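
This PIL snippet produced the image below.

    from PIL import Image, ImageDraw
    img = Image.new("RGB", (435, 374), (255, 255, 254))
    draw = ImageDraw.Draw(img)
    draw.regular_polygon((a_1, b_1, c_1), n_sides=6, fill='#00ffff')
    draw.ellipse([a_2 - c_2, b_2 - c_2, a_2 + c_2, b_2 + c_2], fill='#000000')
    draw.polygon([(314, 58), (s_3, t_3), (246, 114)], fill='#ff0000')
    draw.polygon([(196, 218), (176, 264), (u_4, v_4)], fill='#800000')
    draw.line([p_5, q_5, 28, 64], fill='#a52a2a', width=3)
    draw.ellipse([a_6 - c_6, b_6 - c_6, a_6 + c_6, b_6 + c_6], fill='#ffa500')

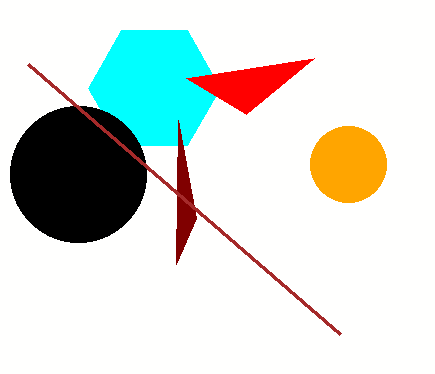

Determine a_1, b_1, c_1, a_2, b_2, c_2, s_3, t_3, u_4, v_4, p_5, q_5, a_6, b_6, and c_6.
a_1 = 154
b_1 = 88
c_1 = 66
a_2 = 78
b_2 = 174
c_2 = 68
s_3 = 186
t_3 = 78
u_4 = 178
v_4 = 120
p_5 = 340
q_5 = 334
a_6 = 348
b_6 = 164
c_6 = 38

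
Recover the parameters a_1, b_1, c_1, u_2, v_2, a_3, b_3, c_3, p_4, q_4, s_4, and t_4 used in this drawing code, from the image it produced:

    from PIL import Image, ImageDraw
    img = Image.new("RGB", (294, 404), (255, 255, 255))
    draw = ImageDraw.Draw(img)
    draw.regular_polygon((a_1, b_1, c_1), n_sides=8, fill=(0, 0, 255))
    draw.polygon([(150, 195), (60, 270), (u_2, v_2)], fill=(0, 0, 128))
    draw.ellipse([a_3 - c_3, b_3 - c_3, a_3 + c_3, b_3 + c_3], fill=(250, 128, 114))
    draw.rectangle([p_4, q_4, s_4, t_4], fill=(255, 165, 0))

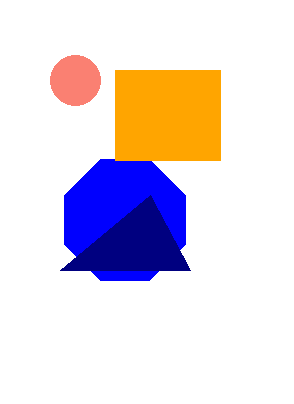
a_1 = 125, b_1 = 220, c_1 = 65, u_2 = 190, v_2 = 270, a_3 = 75, b_3 = 80, c_3 = 25, p_4 = 115, q_4 = 70, s_4 = 220, t_4 = 160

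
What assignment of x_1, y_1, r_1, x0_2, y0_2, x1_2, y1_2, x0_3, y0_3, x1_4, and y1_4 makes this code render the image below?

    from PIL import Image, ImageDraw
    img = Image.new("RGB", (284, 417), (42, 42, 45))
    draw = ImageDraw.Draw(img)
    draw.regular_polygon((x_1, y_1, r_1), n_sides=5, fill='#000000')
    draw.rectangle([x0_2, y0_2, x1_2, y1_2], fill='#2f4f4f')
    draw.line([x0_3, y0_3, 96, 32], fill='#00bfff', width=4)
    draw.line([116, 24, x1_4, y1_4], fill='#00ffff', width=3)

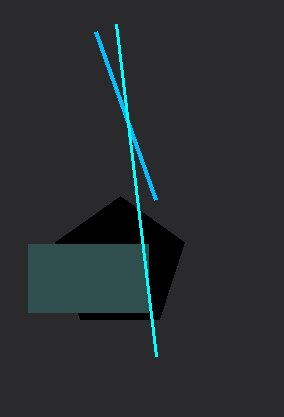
x_1 = 120; y_1 = 264; r_1 = 68; x0_2 = 28; y0_2 = 244; x1_2 = 148; y1_2 = 312; x0_3 = 156; y0_3 = 200; x1_4 = 156; y1_4 = 356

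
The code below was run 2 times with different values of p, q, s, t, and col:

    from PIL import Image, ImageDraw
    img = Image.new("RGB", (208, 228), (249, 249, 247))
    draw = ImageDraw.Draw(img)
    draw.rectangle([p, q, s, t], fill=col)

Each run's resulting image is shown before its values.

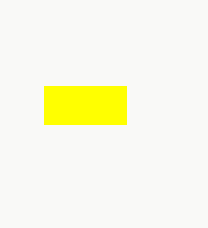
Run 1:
p = 44, q = 86, s = 126, t = 124, col = 'yellow'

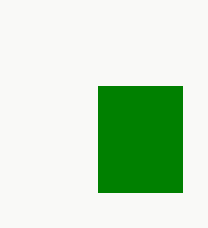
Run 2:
p = 98; q = 86; s = 182; t = 192; col = 'green'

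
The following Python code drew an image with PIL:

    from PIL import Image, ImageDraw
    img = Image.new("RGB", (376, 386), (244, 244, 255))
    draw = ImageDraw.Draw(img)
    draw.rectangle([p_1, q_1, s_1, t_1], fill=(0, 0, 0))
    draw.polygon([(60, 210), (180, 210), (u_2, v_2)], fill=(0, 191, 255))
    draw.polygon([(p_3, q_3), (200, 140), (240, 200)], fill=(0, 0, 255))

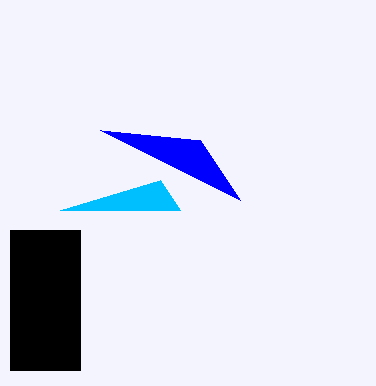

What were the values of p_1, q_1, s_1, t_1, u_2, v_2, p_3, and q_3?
p_1 = 10
q_1 = 230
s_1 = 80
t_1 = 370
u_2 = 160
v_2 = 180
p_3 = 100
q_3 = 130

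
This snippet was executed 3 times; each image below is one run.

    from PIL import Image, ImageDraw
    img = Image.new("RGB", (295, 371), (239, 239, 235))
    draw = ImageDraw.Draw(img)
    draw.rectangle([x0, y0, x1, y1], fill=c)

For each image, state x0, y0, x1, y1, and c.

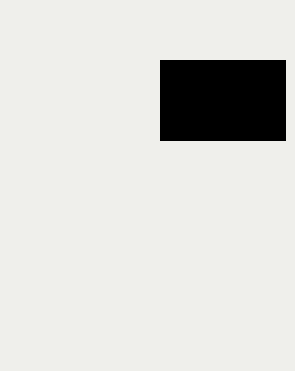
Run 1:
x0 = 160
y0 = 60
x1 = 285
y1 = 140
c = 'black'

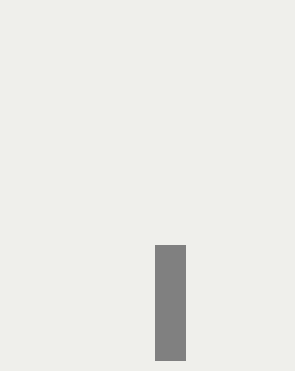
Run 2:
x0 = 155
y0 = 245
x1 = 185
y1 = 360
c = 'gray'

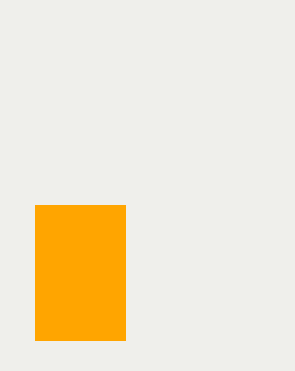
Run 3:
x0 = 35
y0 = 205
x1 = 125
y1 = 340
c = 'orange'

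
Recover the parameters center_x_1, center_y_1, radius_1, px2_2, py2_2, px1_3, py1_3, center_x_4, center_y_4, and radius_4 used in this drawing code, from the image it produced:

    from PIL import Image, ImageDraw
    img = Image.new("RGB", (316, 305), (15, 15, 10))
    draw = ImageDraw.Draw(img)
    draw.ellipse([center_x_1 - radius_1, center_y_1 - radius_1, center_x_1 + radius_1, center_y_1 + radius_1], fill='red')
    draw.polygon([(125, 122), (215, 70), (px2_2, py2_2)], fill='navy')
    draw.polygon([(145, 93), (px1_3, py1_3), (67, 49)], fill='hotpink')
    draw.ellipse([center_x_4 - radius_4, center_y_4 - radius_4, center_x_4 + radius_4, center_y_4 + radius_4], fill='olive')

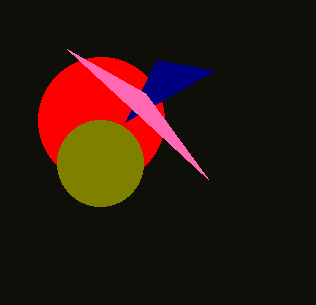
center_x_1 = 101, center_y_1 = 120, radius_1 = 63, px2_2 = 157, py2_2 = 60, px1_3 = 208, py1_3 = 179, center_x_4 = 100, center_y_4 = 163, radius_4 = 43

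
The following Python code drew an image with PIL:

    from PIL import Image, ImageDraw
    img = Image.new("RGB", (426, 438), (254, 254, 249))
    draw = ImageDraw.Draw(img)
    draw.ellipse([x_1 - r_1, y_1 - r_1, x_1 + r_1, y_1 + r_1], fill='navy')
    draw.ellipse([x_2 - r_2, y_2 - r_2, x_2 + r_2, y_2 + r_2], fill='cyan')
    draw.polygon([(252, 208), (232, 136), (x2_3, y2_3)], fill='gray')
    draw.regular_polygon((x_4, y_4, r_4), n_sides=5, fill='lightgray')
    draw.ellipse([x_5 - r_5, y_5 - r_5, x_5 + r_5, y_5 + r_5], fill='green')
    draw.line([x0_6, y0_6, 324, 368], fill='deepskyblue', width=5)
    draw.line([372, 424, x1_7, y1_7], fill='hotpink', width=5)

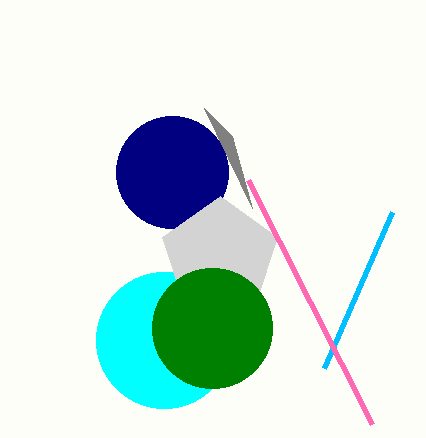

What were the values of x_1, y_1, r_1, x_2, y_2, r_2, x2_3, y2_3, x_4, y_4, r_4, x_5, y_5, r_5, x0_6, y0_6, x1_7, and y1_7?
x_1 = 172, y_1 = 172, r_1 = 56, x_2 = 164, y_2 = 340, r_2 = 68, x2_3 = 204, y2_3 = 108, x_4 = 220, y_4 = 256, r_4 = 60, x_5 = 212, y_5 = 328, r_5 = 60, x0_6 = 392, y0_6 = 212, x1_7 = 248, y1_7 = 180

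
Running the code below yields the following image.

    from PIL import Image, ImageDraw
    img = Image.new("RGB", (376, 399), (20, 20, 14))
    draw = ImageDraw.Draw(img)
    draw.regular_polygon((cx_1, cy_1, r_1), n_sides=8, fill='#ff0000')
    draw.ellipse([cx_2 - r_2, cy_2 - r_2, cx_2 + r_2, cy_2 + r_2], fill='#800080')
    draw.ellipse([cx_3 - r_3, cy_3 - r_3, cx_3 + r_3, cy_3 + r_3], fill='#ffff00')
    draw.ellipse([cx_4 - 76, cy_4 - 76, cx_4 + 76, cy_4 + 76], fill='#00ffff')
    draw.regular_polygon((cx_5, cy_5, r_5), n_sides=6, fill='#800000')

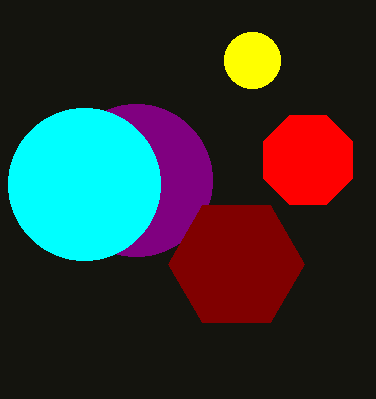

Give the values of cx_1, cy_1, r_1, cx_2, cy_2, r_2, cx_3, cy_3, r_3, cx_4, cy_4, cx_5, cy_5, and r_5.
cx_1 = 308
cy_1 = 160
r_1 = 48
cx_2 = 136
cy_2 = 180
r_2 = 76
cx_3 = 252
cy_3 = 60
r_3 = 28
cx_4 = 84
cy_4 = 184
cx_5 = 236
cy_5 = 264
r_5 = 68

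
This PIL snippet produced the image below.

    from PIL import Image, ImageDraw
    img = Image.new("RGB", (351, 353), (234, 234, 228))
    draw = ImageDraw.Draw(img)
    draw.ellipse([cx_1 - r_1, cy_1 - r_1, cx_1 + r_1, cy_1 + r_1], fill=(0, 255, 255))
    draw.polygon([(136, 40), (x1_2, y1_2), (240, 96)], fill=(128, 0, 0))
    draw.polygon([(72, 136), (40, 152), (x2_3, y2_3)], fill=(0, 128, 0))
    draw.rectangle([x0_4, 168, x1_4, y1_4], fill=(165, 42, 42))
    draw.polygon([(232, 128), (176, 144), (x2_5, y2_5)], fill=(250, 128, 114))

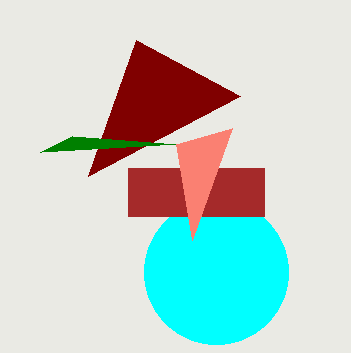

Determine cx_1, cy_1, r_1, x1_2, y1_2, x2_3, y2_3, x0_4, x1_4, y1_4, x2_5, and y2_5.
cx_1 = 216
cy_1 = 272
r_1 = 72
x1_2 = 88
y1_2 = 176
x2_3 = 176
y2_3 = 144
x0_4 = 128
x1_4 = 264
y1_4 = 216
x2_5 = 192
y2_5 = 240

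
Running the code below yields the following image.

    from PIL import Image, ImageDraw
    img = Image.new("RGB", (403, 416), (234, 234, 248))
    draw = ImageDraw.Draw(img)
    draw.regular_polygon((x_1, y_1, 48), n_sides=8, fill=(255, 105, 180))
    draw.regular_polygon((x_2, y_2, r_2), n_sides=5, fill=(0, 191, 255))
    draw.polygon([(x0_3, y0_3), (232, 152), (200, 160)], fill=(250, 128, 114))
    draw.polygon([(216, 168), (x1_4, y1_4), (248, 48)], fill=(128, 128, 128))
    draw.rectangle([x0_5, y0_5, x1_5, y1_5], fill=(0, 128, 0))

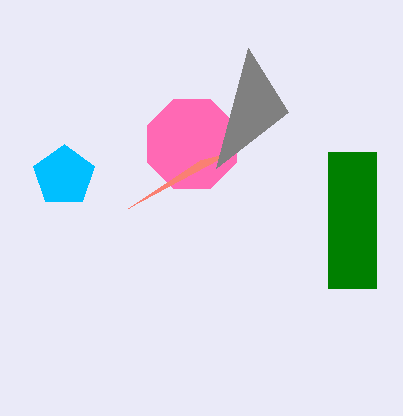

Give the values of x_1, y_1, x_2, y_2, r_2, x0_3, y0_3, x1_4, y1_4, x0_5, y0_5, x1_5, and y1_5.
x_1 = 192, y_1 = 144, x_2 = 64, y_2 = 176, r_2 = 32, x0_3 = 128, y0_3 = 208, x1_4 = 288, y1_4 = 112, x0_5 = 328, y0_5 = 152, x1_5 = 376, y1_5 = 288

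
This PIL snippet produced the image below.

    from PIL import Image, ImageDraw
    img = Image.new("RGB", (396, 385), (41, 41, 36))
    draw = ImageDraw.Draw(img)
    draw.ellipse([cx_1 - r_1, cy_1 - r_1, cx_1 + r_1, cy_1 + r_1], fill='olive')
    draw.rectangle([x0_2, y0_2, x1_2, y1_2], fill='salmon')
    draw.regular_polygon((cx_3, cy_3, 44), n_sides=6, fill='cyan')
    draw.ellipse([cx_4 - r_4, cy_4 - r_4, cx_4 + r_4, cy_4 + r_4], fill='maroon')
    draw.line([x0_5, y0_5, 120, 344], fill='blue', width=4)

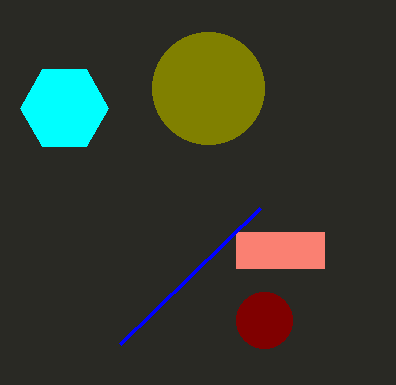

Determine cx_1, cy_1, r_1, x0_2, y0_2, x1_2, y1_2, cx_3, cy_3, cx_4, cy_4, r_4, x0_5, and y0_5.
cx_1 = 208
cy_1 = 88
r_1 = 56
x0_2 = 236
y0_2 = 232
x1_2 = 324
y1_2 = 268
cx_3 = 64
cy_3 = 108
cx_4 = 264
cy_4 = 320
r_4 = 28
x0_5 = 260
y0_5 = 208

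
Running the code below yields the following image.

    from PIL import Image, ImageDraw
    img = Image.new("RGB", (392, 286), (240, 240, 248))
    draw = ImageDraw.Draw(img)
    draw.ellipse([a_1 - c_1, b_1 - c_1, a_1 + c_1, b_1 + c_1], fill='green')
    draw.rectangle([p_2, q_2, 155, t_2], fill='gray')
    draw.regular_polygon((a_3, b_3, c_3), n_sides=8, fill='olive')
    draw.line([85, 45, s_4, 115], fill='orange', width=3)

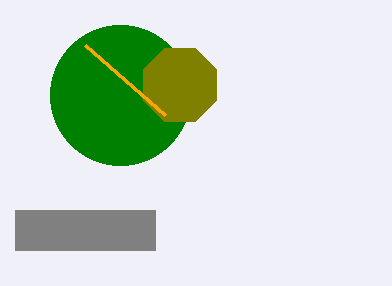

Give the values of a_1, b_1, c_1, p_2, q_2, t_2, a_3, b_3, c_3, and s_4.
a_1 = 120; b_1 = 95; c_1 = 70; p_2 = 15; q_2 = 210; t_2 = 250; a_3 = 180; b_3 = 85; c_3 = 40; s_4 = 165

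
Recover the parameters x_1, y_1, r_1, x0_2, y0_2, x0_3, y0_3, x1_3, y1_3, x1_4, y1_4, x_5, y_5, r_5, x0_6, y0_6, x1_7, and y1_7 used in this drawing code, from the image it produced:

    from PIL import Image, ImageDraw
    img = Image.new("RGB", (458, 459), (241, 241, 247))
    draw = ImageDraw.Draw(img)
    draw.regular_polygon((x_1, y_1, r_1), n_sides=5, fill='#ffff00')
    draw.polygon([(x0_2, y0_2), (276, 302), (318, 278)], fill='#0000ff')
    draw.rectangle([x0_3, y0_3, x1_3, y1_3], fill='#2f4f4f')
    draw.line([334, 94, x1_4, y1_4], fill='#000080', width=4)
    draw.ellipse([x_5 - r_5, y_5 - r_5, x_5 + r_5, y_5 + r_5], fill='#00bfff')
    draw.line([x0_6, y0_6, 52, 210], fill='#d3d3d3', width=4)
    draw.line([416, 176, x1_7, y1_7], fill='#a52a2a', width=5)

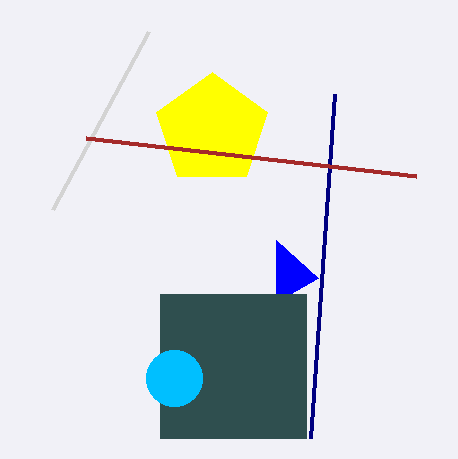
x_1 = 212
y_1 = 130
r_1 = 58
x0_2 = 276
y0_2 = 240
x0_3 = 160
y0_3 = 294
x1_3 = 306
y1_3 = 438
x1_4 = 310
y1_4 = 438
x_5 = 174
y_5 = 378
r_5 = 28
x0_6 = 148
y0_6 = 32
x1_7 = 86
y1_7 = 138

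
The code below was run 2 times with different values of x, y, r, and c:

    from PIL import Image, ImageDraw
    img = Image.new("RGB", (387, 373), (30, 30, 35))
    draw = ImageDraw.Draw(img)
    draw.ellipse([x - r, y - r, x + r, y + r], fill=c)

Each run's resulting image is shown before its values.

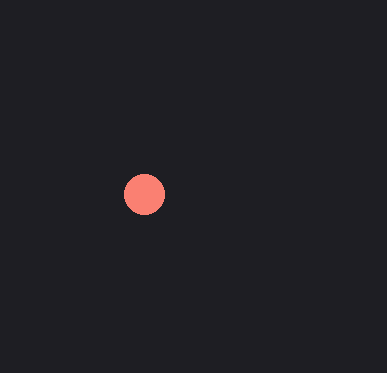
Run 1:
x = 144; y = 194; r = 20; c = 'salmon'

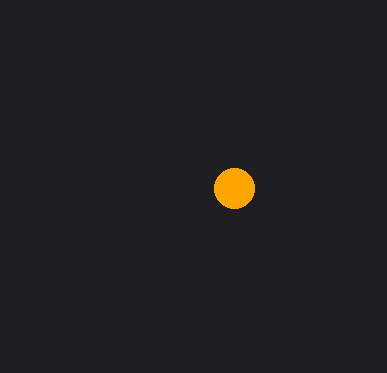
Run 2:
x = 234, y = 188, r = 20, c = 'orange'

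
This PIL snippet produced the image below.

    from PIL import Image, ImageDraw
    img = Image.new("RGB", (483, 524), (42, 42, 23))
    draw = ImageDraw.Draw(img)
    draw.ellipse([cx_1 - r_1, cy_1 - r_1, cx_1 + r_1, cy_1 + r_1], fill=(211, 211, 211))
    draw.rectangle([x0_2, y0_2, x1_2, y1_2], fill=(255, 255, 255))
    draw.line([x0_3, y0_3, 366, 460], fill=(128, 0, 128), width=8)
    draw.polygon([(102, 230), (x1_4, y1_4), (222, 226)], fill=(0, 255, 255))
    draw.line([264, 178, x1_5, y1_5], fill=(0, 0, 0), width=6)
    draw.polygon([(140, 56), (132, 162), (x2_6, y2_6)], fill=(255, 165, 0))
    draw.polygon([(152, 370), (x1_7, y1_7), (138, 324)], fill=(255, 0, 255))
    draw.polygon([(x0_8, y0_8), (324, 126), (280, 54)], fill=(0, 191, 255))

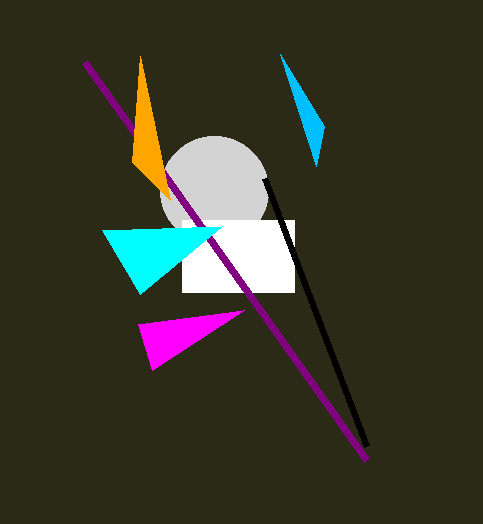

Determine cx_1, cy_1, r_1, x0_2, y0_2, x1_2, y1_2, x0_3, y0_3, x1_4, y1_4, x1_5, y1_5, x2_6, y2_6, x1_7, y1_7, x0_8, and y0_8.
cx_1 = 214; cy_1 = 190; r_1 = 54; x0_2 = 182; y0_2 = 220; x1_2 = 294; y1_2 = 292; x0_3 = 84; y0_3 = 62; x1_4 = 140; y1_4 = 294; x1_5 = 366; y1_5 = 446; x2_6 = 170; y2_6 = 200; x1_7 = 244; y1_7 = 310; x0_8 = 316; y0_8 = 166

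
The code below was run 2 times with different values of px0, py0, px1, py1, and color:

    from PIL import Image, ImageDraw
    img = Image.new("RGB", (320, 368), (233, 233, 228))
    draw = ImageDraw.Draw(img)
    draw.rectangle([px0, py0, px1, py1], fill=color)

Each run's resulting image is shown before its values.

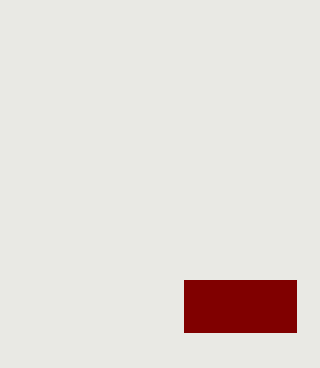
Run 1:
px0 = 184, py0 = 280, px1 = 296, py1 = 332, color = 'maroon'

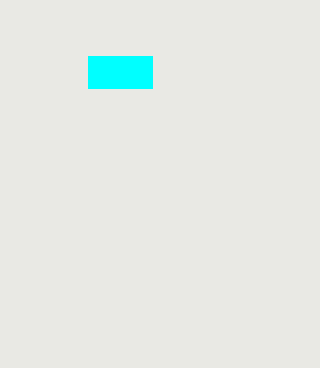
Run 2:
px0 = 88; py0 = 56; px1 = 152; py1 = 88; color = 'cyan'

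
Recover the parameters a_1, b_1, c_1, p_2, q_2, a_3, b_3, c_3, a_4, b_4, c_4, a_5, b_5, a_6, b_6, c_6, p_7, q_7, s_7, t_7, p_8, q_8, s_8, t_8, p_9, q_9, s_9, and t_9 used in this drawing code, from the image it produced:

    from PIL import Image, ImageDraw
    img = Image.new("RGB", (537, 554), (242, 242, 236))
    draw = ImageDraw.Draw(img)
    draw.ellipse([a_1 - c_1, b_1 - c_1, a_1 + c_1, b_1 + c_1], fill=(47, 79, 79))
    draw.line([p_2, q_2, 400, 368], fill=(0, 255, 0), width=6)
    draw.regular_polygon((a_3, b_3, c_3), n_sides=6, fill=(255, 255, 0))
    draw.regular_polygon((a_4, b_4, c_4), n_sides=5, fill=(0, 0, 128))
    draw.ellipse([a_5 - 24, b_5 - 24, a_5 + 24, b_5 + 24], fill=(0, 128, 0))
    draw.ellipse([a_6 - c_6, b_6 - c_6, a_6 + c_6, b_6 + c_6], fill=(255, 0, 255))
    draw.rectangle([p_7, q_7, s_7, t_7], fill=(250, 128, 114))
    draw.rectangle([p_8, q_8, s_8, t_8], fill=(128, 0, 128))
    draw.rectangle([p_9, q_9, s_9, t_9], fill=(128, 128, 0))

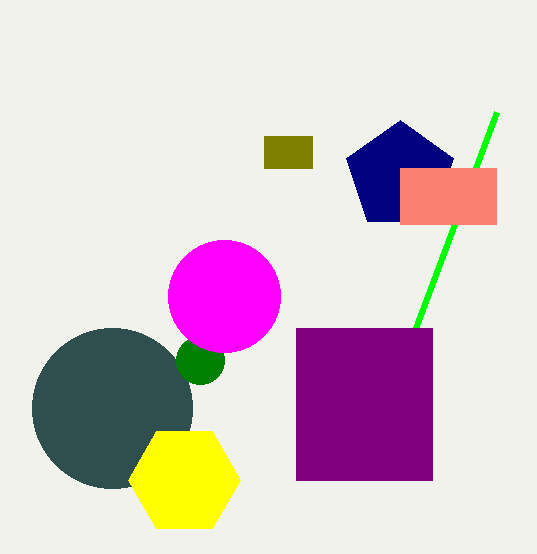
a_1 = 112
b_1 = 408
c_1 = 80
p_2 = 496
q_2 = 112
a_3 = 184
b_3 = 480
c_3 = 56
a_4 = 400
b_4 = 176
c_4 = 56
a_5 = 200
b_5 = 360
a_6 = 224
b_6 = 296
c_6 = 56
p_7 = 400
q_7 = 168
s_7 = 496
t_7 = 224
p_8 = 296
q_8 = 328
s_8 = 432
t_8 = 480
p_9 = 264
q_9 = 136
s_9 = 312
t_9 = 168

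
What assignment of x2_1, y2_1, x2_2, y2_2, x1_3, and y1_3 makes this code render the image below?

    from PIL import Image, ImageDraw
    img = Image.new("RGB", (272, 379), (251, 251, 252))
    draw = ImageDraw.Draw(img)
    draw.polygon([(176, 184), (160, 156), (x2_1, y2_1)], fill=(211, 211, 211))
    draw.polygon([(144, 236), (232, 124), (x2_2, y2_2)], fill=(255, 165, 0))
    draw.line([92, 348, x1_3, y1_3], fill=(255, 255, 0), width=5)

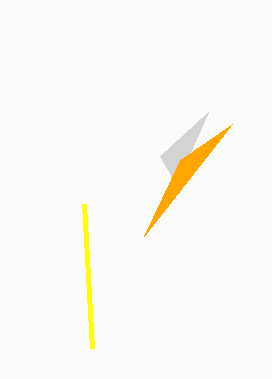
x2_1 = 208, y2_1 = 112, x2_2 = 180, y2_2 = 160, x1_3 = 84, y1_3 = 204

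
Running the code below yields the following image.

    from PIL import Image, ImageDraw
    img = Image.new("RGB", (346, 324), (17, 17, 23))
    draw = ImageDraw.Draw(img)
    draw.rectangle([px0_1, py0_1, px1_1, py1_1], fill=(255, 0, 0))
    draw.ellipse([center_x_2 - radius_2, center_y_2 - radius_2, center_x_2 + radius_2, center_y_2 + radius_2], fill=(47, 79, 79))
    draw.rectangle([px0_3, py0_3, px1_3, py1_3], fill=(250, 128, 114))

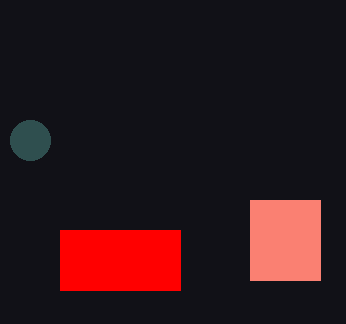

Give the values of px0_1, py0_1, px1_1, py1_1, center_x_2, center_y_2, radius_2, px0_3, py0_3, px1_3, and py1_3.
px0_1 = 60, py0_1 = 230, px1_1 = 180, py1_1 = 290, center_x_2 = 30, center_y_2 = 140, radius_2 = 20, px0_3 = 250, py0_3 = 200, px1_3 = 320, py1_3 = 280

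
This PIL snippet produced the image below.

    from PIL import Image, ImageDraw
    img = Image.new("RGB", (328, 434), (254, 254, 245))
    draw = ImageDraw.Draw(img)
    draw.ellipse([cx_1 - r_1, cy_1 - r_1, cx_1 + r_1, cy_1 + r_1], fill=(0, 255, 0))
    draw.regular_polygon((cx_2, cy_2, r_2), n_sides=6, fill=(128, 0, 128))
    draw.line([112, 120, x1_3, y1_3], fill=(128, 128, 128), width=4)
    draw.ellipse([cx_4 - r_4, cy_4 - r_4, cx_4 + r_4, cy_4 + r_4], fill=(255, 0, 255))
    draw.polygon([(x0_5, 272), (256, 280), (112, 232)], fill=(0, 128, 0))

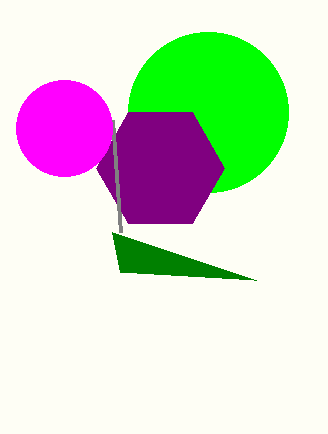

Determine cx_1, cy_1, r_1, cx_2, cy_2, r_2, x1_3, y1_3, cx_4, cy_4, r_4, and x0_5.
cx_1 = 208; cy_1 = 112; r_1 = 80; cx_2 = 160; cy_2 = 168; r_2 = 64; x1_3 = 120; y1_3 = 232; cx_4 = 64; cy_4 = 128; r_4 = 48; x0_5 = 120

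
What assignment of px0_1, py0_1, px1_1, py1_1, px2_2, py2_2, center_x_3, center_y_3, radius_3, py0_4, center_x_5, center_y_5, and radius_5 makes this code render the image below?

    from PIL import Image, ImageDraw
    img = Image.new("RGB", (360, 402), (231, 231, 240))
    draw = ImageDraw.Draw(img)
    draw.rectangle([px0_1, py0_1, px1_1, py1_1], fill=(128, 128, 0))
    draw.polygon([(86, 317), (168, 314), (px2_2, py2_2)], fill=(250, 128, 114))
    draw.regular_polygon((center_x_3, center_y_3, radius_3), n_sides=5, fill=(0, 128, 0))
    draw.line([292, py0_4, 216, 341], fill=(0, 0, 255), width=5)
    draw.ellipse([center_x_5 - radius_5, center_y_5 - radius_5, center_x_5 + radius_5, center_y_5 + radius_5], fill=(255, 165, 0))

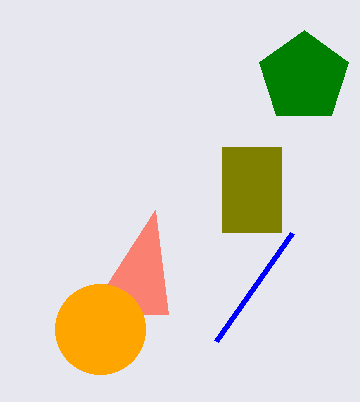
px0_1 = 222
py0_1 = 147
px1_1 = 281
py1_1 = 232
px2_2 = 155
py2_2 = 210
center_x_3 = 304
center_y_3 = 77
radius_3 = 47
py0_4 = 233
center_x_5 = 100
center_y_5 = 329
radius_5 = 45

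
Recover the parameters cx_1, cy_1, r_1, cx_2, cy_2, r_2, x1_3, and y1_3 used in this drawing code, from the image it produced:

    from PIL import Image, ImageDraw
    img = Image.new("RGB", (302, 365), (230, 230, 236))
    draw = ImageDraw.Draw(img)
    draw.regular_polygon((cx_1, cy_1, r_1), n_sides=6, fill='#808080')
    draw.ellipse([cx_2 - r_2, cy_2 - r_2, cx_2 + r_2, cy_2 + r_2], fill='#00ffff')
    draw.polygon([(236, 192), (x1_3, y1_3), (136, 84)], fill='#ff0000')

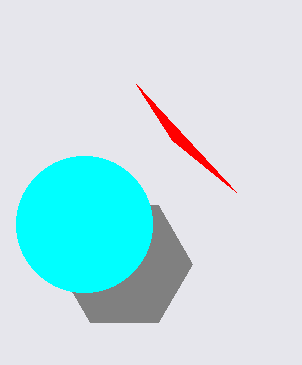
cx_1 = 124
cy_1 = 264
r_1 = 68
cx_2 = 84
cy_2 = 224
r_2 = 68
x1_3 = 172
y1_3 = 140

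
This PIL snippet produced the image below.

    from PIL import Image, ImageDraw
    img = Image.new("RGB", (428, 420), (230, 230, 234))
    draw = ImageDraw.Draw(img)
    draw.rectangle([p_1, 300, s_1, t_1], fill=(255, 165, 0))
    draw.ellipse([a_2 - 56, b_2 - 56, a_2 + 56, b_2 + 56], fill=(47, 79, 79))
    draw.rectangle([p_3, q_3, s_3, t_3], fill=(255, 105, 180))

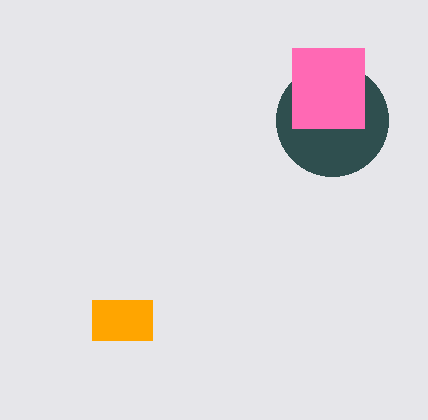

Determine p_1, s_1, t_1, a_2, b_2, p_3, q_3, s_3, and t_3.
p_1 = 92; s_1 = 152; t_1 = 340; a_2 = 332; b_2 = 120; p_3 = 292; q_3 = 48; s_3 = 364; t_3 = 128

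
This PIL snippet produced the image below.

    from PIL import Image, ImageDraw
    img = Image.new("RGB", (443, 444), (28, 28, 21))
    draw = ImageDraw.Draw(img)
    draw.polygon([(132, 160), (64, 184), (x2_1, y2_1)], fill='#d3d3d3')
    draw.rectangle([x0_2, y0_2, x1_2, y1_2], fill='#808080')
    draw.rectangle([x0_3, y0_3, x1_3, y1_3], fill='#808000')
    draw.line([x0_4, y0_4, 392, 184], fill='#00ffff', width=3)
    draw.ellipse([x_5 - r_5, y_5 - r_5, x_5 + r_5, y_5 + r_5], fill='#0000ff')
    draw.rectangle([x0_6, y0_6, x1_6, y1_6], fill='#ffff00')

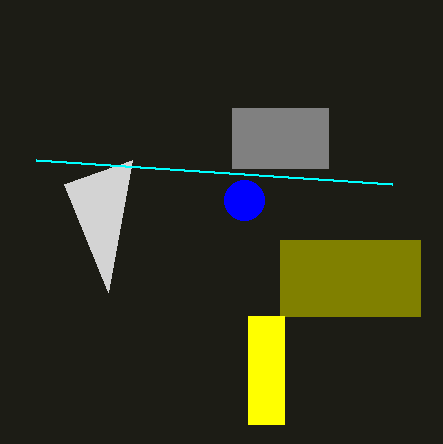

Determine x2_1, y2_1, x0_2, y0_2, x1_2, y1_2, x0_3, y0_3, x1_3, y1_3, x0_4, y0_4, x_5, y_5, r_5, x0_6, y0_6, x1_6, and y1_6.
x2_1 = 108
y2_1 = 292
x0_2 = 232
y0_2 = 108
x1_2 = 328
y1_2 = 168
x0_3 = 280
y0_3 = 240
x1_3 = 420
y1_3 = 316
x0_4 = 36
y0_4 = 160
x_5 = 244
y_5 = 200
r_5 = 20
x0_6 = 248
y0_6 = 316
x1_6 = 284
y1_6 = 424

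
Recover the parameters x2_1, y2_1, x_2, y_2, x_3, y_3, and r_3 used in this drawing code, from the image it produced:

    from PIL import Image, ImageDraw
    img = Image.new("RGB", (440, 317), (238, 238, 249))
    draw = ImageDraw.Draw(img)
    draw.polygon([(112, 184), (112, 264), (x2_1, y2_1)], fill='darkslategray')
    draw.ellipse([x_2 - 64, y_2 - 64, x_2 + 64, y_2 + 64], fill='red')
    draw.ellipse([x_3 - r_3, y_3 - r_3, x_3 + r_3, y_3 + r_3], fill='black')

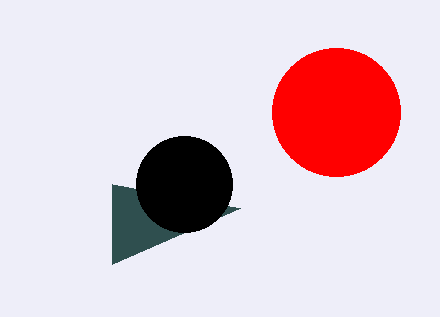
x2_1 = 240, y2_1 = 208, x_2 = 336, y_2 = 112, x_3 = 184, y_3 = 184, r_3 = 48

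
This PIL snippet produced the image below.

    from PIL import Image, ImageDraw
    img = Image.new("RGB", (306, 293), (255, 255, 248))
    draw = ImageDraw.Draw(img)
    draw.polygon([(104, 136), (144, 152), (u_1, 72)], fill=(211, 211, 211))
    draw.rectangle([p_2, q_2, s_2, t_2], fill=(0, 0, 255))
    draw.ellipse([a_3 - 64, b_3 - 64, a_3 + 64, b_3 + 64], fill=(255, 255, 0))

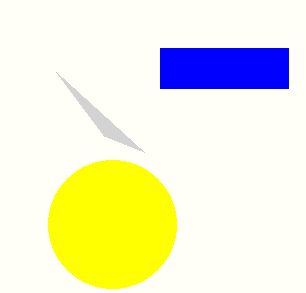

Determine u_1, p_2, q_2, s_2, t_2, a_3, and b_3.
u_1 = 56; p_2 = 160; q_2 = 48; s_2 = 288; t_2 = 88; a_3 = 112; b_3 = 224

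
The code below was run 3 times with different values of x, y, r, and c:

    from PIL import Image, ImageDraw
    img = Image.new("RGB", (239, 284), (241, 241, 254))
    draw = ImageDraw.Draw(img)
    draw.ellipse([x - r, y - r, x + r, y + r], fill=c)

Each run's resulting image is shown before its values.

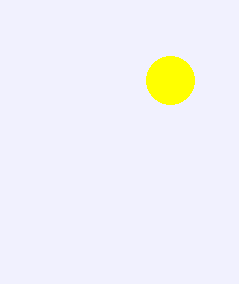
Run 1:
x = 170; y = 80; r = 24; c = 'yellow'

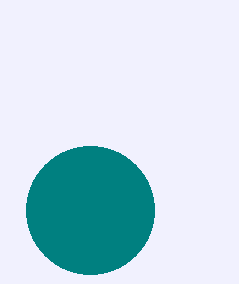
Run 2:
x = 90
y = 210
r = 64
c = 'teal'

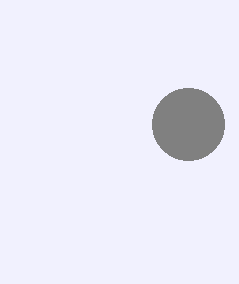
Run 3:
x = 188, y = 124, r = 36, c = 'gray'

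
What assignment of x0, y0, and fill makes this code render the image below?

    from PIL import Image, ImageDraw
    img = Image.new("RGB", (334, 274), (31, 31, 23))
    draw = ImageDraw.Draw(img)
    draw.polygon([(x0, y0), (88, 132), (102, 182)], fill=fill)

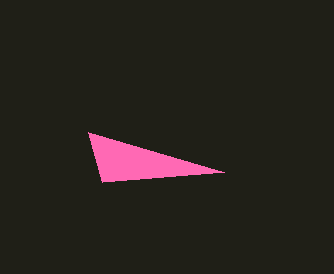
x0 = 224; y0 = 172; fill = 'hotpink'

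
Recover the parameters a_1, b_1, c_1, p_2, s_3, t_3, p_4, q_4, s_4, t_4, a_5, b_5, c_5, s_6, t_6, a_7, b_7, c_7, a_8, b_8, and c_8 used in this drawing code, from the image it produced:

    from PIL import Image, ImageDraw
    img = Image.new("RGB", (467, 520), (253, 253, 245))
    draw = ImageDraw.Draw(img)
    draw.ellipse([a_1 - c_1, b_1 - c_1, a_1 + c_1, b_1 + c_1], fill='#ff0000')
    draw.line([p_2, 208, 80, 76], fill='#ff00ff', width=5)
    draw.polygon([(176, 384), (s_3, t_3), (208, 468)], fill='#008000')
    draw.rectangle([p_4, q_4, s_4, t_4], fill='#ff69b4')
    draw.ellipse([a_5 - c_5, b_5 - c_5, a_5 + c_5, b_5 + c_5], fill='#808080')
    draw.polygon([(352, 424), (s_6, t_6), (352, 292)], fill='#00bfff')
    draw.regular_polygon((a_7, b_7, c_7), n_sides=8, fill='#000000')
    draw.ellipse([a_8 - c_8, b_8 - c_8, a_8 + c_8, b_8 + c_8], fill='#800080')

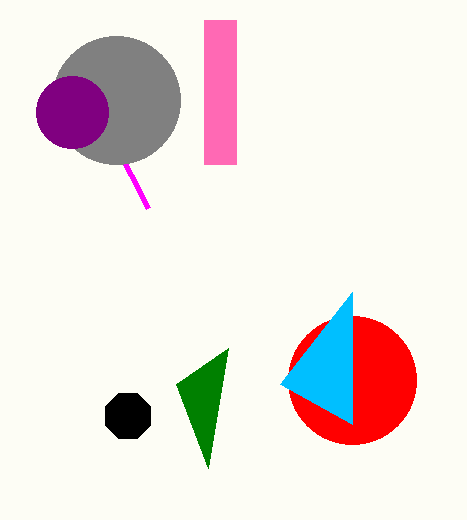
a_1 = 352
b_1 = 380
c_1 = 64
p_2 = 148
s_3 = 228
t_3 = 348
p_4 = 204
q_4 = 20
s_4 = 236
t_4 = 164
a_5 = 116
b_5 = 100
c_5 = 64
s_6 = 280
t_6 = 384
a_7 = 128
b_7 = 416
c_7 = 24
a_8 = 72
b_8 = 112
c_8 = 36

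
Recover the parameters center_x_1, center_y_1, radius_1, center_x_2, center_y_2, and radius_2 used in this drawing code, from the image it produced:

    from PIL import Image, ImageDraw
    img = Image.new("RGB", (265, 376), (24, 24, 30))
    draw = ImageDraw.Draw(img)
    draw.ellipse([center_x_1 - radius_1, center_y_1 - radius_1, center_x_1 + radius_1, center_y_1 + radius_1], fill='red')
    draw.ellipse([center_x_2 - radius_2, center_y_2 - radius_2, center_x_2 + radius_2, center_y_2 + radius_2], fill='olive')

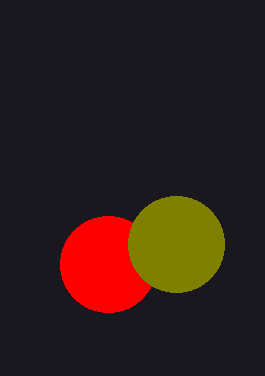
center_x_1 = 108
center_y_1 = 264
radius_1 = 48
center_x_2 = 176
center_y_2 = 244
radius_2 = 48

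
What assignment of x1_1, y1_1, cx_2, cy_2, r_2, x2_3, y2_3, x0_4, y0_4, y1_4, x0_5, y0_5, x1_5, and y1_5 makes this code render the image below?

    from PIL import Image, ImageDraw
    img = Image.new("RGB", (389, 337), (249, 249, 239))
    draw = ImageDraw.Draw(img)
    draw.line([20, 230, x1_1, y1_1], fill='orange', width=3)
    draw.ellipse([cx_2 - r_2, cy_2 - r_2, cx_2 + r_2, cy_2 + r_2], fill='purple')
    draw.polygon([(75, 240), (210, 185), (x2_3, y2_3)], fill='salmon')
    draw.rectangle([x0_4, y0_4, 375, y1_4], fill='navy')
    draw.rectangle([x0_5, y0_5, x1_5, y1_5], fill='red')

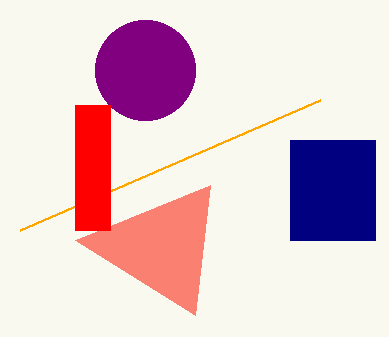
x1_1 = 320, y1_1 = 100, cx_2 = 145, cy_2 = 70, r_2 = 50, x2_3 = 195, y2_3 = 315, x0_4 = 290, y0_4 = 140, y1_4 = 240, x0_5 = 75, y0_5 = 105, x1_5 = 110, y1_5 = 230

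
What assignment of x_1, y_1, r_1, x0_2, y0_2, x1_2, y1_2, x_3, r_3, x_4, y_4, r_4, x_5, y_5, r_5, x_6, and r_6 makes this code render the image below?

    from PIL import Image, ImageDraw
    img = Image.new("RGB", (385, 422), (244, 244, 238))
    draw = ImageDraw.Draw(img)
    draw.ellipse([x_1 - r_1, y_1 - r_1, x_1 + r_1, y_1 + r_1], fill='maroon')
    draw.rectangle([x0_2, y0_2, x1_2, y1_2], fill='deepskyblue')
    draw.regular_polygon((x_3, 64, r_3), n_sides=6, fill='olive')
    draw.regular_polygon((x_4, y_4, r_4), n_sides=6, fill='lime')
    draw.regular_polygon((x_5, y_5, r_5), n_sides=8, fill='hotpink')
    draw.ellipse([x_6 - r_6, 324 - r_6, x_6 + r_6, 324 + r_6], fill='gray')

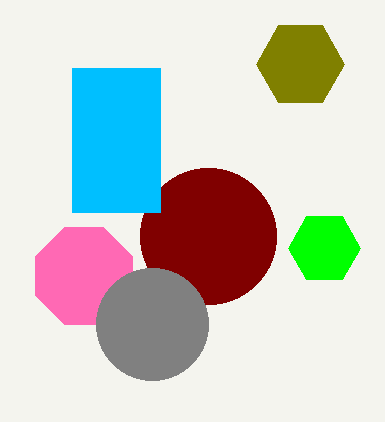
x_1 = 208, y_1 = 236, r_1 = 68, x0_2 = 72, y0_2 = 68, x1_2 = 160, y1_2 = 212, x_3 = 300, r_3 = 44, x_4 = 324, y_4 = 248, r_4 = 36, x_5 = 84, y_5 = 276, r_5 = 52, x_6 = 152, r_6 = 56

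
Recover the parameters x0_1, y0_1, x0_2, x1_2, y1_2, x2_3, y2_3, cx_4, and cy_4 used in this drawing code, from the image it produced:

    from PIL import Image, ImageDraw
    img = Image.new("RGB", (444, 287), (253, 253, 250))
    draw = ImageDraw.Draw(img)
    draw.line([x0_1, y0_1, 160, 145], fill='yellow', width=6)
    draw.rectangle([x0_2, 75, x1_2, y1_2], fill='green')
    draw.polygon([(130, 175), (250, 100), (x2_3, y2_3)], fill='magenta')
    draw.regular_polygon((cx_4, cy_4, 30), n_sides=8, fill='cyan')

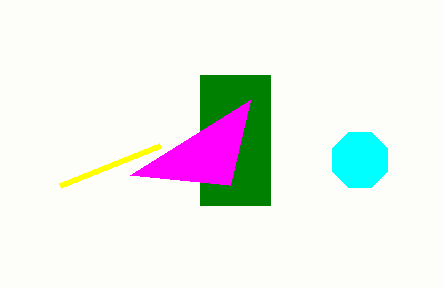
x0_1 = 60
y0_1 = 185
x0_2 = 200
x1_2 = 270
y1_2 = 205
x2_3 = 230
y2_3 = 185
cx_4 = 360
cy_4 = 160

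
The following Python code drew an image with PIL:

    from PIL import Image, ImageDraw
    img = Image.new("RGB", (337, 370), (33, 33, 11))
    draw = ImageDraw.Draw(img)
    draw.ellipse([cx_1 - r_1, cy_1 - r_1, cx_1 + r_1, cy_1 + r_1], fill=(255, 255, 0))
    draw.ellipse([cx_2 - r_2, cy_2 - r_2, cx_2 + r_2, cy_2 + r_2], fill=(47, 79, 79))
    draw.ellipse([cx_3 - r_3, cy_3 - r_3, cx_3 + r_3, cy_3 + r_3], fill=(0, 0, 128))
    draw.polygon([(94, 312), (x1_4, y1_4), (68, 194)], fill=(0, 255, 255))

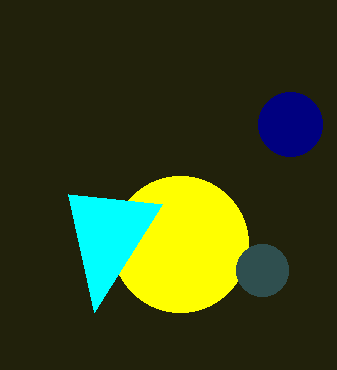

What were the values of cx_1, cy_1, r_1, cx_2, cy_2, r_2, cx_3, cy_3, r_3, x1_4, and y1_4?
cx_1 = 180
cy_1 = 244
r_1 = 68
cx_2 = 262
cy_2 = 270
r_2 = 26
cx_3 = 290
cy_3 = 124
r_3 = 32
x1_4 = 162
y1_4 = 204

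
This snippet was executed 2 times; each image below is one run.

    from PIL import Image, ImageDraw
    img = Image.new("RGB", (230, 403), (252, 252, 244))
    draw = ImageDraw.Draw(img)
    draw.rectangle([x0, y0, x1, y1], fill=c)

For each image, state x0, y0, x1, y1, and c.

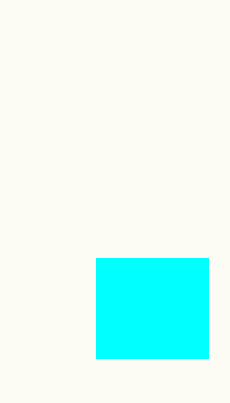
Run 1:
x0 = 96; y0 = 258; x1 = 208; y1 = 358; c = 'cyan'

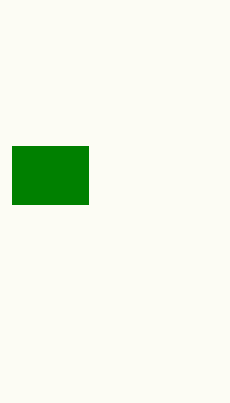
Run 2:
x0 = 12
y0 = 146
x1 = 88
y1 = 204
c = 'green'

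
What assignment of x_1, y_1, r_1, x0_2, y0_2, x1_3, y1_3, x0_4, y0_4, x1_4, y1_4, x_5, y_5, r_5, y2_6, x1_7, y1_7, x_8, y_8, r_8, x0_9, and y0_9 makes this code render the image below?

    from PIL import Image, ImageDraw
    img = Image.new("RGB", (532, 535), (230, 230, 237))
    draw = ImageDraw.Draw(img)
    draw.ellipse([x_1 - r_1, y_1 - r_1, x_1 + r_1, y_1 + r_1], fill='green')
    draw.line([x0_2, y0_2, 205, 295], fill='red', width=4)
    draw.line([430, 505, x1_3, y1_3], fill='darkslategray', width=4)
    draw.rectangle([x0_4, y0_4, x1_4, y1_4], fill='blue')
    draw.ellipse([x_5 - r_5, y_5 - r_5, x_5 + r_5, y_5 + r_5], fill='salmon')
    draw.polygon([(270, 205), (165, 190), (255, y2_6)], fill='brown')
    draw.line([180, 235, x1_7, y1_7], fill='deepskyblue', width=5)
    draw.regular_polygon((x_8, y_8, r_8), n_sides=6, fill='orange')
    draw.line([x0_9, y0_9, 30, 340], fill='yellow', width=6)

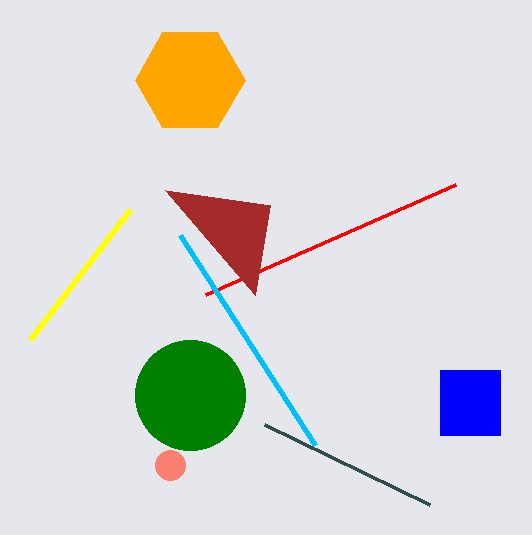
x_1 = 190
y_1 = 395
r_1 = 55
x0_2 = 455
y0_2 = 185
x1_3 = 265
y1_3 = 425
x0_4 = 440
y0_4 = 370
x1_4 = 500
y1_4 = 435
x_5 = 170
y_5 = 465
r_5 = 15
y2_6 = 295
x1_7 = 315
y1_7 = 445
x_8 = 190
y_8 = 80
r_8 = 55
x0_9 = 130
y0_9 = 210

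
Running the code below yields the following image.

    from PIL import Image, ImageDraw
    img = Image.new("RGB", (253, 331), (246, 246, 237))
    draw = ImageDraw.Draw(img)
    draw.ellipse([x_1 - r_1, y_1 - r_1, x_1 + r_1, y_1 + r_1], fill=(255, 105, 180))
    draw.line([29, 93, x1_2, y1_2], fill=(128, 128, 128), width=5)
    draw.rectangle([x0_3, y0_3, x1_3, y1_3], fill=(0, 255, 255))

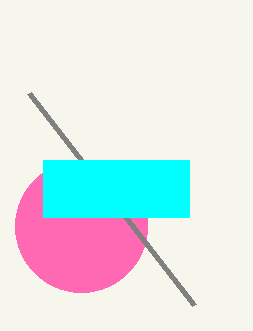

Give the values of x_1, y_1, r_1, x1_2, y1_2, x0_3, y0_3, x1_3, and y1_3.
x_1 = 81; y_1 = 226; r_1 = 66; x1_2 = 194; y1_2 = 305; x0_3 = 43; y0_3 = 160; x1_3 = 189; y1_3 = 217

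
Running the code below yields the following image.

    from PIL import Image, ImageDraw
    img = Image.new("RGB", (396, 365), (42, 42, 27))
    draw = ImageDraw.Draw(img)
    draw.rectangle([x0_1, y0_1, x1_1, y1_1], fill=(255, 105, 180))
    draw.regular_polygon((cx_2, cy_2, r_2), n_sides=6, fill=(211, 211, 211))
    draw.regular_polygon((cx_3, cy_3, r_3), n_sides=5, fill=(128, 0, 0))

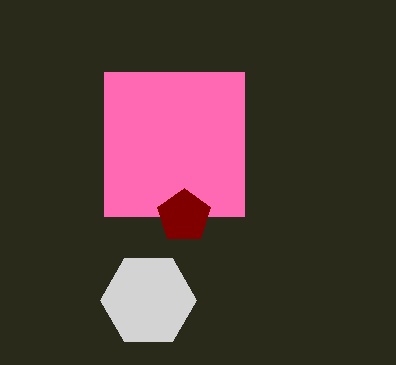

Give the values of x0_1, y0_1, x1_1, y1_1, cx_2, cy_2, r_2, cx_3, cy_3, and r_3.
x0_1 = 104
y0_1 = 72
x1_1 = 244
y1_1 = 216
cx_2 = 148
cy_2 = 300
r_2 = 48
cx_3 = 184
cy_3 = 216
r_3 = 28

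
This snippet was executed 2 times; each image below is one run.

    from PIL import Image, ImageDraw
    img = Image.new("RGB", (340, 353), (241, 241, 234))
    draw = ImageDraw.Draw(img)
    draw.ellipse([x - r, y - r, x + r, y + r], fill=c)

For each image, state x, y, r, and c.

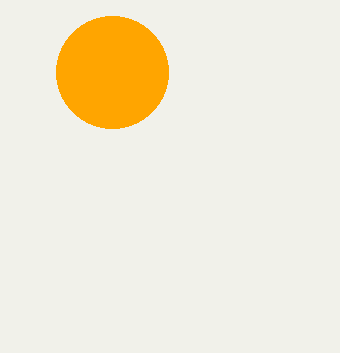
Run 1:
x = 112, y = 72, r = 56, c = 'orange'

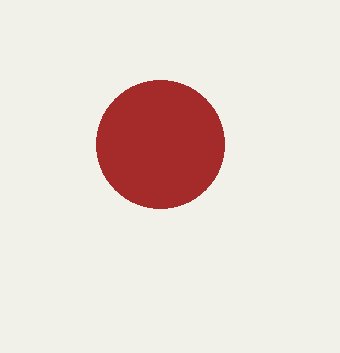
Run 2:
x = 160; y = 144; r = 64; c = 'brown'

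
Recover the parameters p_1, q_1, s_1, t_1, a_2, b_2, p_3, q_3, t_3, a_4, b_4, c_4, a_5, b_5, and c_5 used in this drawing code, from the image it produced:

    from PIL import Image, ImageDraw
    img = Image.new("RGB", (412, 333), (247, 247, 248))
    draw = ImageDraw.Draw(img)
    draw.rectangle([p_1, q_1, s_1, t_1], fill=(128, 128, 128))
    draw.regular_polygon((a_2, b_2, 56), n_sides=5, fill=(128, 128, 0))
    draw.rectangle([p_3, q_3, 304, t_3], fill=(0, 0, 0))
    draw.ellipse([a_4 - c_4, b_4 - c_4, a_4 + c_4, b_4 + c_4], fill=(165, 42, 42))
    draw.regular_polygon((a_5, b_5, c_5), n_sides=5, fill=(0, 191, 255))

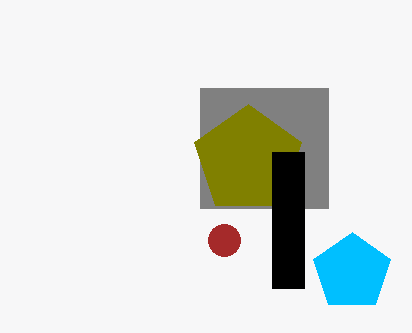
p_1 = 200
q_1 = 88
s_1 = 328
t_1 = 208
a_2 = 248
b_2 = 160
p_3 = 272
q_3 = 152
t_3 = 288
a_4 = 224
b_4 = 240
c_4 = 16
a_5 = 352
b_5 = 272
c_5 = 40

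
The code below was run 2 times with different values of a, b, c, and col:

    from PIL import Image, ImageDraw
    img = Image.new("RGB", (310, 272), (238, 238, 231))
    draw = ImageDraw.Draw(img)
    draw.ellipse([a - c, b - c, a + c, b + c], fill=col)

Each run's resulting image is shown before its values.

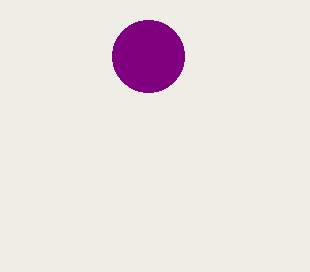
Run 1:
a = 148; b = 56; c = 36; col = 'purple'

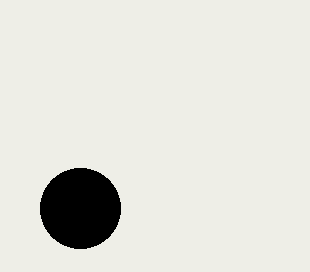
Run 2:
a = 80; b = 208; c = 40; col = 'black'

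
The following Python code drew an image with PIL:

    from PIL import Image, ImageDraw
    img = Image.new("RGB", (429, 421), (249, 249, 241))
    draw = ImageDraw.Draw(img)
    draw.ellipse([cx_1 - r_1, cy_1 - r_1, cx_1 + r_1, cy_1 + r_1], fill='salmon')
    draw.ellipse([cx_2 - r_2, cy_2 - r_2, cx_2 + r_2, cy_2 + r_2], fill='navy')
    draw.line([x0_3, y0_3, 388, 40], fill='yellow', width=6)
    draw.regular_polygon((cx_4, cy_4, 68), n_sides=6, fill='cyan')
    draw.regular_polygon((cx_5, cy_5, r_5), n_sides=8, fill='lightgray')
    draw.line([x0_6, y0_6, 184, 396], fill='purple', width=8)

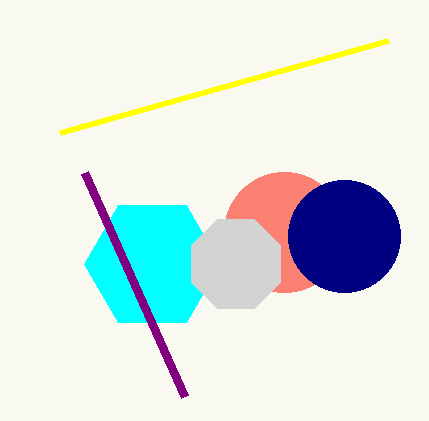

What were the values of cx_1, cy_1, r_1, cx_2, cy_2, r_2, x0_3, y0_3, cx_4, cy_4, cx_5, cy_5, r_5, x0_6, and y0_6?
cx_1 = 284; cy_1 = 232; r_1 = 60; cx_2 = 344; cy_2 = 236; r_2 = 56; x0_3 = 60; y0_3 = 132; cx_4 = 152; cy_4 = 264; cx_5 = 236; cy_5 = 264; r_5 = 48; x0_6 = 84; y0_6 = 172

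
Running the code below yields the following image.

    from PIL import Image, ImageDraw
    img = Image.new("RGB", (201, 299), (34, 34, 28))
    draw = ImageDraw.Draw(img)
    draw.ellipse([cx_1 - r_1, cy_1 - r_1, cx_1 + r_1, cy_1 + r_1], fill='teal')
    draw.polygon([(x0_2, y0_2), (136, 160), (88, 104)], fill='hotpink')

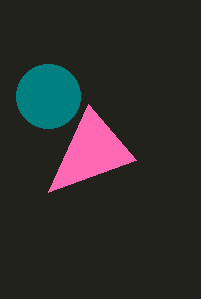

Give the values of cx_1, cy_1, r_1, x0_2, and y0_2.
cx_1 = 48
cy_1 = 96
r_1 = 32
x0_2 = 48
y0_2 = 192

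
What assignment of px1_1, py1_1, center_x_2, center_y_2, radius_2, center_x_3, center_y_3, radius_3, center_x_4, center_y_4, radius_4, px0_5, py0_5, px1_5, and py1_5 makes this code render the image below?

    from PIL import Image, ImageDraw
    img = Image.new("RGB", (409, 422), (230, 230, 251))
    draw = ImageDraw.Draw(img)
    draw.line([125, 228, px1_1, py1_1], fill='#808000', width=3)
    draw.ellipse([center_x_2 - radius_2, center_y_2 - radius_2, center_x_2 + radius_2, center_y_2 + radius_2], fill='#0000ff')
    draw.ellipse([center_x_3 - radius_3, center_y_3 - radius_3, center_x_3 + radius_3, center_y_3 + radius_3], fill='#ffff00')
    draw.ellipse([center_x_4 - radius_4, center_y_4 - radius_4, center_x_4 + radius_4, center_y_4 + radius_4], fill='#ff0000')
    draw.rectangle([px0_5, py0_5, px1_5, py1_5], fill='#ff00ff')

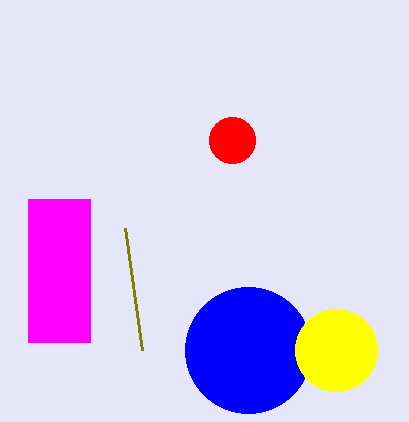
px1_1 = 142; py1_1 = 350; center_x_2 = 248; center_y_2 = 350; radius_2 = 63; center_x_3 = 336; center_y_3 = 350; radius_3 = 41; center_x_4 = 232; center_y_4 = 140; radius_4 = 23; px0_5 = 28; py0_5 = 199; px1_5 = 90; py1_5 = 342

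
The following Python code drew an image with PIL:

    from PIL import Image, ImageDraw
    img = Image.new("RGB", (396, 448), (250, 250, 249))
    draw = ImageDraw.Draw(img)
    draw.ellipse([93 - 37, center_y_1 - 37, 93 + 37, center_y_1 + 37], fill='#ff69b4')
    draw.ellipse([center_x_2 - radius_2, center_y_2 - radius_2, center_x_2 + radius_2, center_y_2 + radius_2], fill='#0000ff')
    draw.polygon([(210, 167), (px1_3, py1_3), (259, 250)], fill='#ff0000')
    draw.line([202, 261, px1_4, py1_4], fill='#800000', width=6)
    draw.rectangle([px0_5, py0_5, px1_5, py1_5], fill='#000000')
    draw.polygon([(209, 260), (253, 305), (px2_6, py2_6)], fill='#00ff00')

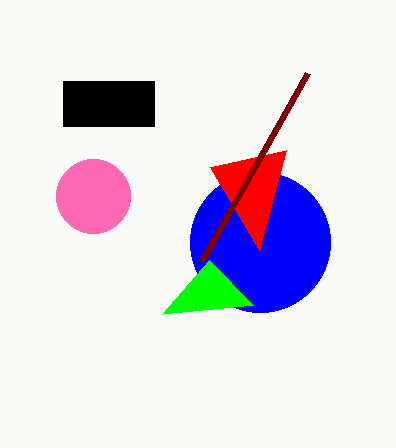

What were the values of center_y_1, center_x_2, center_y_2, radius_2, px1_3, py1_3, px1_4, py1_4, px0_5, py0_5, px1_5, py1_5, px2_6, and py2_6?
center_y_1 = 196; center_x_2 = 260; center_y_2 = 242; radius_2 = 70; px1_3 = 286; py1_3 = 150; px1_4 = 308; py1_4 = 73; px0_5 = 63; py0_5 = 81; px1_5 = 154; py1_5 = 126; px2_6 = 162; py2_6 = 314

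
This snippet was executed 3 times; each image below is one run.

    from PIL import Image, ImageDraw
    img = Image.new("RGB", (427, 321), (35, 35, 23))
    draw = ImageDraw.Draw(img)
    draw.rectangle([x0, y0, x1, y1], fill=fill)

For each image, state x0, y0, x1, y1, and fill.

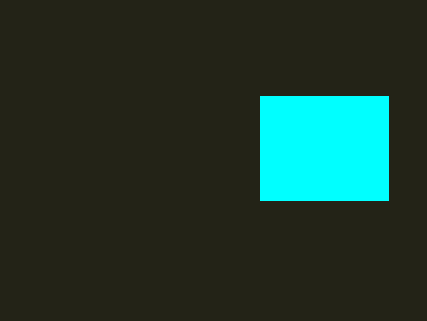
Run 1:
x0 = 260; y0 = 96; x1 = 388; y1 = 200; fill = 'cyan'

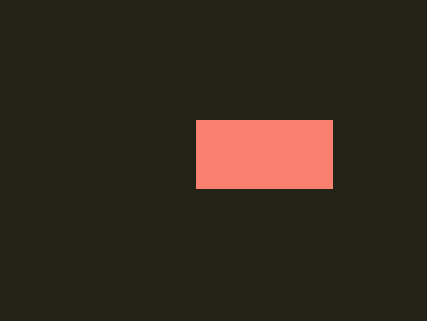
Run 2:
x0 = 196; y0 = 120; x1 = 332; y1 = 188; fill = 'salmon'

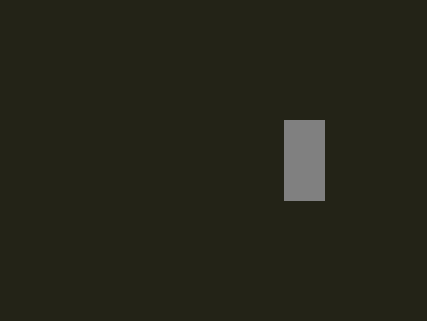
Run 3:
x0 = 284
y0 = 120
x1 = 324
y1 = 200
fill = 'gray'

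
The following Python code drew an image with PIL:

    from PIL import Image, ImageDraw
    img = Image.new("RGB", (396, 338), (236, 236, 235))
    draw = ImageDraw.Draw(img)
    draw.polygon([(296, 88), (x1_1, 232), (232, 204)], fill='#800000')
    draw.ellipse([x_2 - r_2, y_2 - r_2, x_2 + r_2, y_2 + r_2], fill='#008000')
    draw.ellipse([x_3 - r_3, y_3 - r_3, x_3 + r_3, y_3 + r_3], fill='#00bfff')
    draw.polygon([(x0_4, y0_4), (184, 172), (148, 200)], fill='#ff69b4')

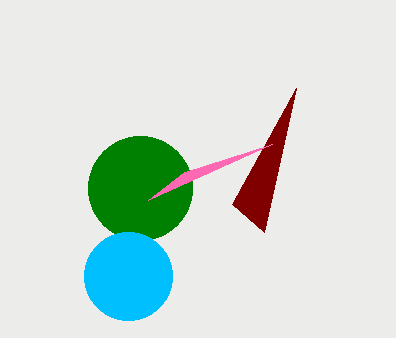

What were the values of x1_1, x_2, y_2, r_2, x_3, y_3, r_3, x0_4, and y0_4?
x1_1 = 264, x_2 = 140, y_2 = 188, r_2 = 52, x_3 = 128, y_3 = 276, r_3 = 44, x0_4 = 272, y0_4 = 144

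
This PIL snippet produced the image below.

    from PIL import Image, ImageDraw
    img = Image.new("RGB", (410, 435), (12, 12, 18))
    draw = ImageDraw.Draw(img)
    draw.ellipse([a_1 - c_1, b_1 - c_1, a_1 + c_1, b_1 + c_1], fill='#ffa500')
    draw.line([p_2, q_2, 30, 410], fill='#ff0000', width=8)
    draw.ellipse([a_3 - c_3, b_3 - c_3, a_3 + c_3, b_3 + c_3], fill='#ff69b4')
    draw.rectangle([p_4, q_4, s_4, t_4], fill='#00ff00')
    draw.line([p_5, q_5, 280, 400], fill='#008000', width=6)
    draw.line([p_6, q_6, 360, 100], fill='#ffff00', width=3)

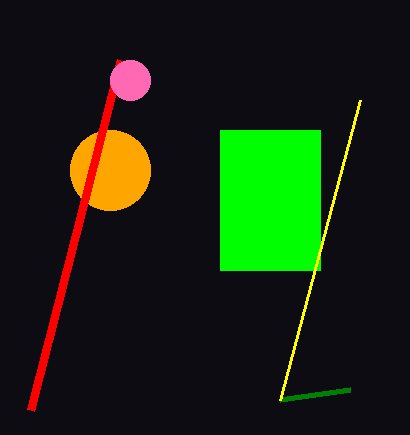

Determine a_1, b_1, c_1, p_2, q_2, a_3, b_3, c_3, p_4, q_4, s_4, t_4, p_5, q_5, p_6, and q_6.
a_1 = 110
b_1 = 170
c_1 = 40
p_2 = 120
q_2 = 60
a_3 = 130
b_3 = 80
c_3 = 20
p_4 = 220
q_4 = 130
s_4 = 320
t_4 = 270
p_5 = 350
q_5 = 390
p_6 = 280
q_6 = 400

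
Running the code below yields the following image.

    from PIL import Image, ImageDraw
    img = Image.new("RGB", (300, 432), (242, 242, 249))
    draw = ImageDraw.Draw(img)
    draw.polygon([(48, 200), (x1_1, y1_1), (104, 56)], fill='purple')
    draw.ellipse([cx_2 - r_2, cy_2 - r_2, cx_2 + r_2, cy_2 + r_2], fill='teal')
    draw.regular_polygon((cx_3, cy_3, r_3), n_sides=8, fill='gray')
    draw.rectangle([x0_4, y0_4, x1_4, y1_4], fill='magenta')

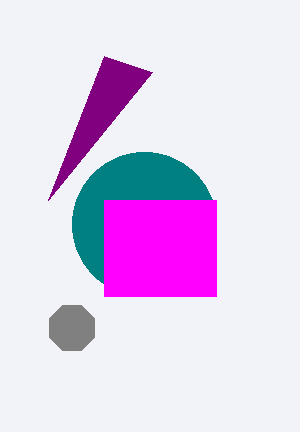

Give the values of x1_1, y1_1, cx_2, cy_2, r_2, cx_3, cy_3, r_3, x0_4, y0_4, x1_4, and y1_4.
x1_1 = 152
y1_1 = 72
cx_2 = 144
cy_2 = 224
r_2 = 72
cx_3 = 72
cy_3 = 328
r_3 = 24
x0_4 = 104
y0_4 = 200
x1_4 = 216
y1_4 = 296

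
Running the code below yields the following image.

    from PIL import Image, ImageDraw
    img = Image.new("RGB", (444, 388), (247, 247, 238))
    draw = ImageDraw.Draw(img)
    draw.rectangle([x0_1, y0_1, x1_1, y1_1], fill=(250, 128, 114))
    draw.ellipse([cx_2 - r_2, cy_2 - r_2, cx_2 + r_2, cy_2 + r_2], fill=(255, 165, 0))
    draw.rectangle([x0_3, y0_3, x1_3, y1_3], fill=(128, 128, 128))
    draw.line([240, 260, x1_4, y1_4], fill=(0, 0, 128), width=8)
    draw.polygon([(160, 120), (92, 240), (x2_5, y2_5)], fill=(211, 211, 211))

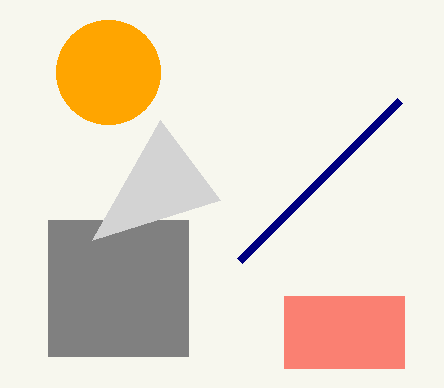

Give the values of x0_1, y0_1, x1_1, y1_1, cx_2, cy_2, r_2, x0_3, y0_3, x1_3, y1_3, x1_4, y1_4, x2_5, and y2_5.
x0_1 = 284, y0_1 = 296, x1_1 = 404, y1_1 = 368, cx_2 = 108, cy_2 = 72, r_2 = 52, x0_3 = 48, y0_3 = 220, x1_3 = 188, y1_3 = 356, x1_4 = 400, y1_4 = 100, x2_5 = 220, y2_5 = 200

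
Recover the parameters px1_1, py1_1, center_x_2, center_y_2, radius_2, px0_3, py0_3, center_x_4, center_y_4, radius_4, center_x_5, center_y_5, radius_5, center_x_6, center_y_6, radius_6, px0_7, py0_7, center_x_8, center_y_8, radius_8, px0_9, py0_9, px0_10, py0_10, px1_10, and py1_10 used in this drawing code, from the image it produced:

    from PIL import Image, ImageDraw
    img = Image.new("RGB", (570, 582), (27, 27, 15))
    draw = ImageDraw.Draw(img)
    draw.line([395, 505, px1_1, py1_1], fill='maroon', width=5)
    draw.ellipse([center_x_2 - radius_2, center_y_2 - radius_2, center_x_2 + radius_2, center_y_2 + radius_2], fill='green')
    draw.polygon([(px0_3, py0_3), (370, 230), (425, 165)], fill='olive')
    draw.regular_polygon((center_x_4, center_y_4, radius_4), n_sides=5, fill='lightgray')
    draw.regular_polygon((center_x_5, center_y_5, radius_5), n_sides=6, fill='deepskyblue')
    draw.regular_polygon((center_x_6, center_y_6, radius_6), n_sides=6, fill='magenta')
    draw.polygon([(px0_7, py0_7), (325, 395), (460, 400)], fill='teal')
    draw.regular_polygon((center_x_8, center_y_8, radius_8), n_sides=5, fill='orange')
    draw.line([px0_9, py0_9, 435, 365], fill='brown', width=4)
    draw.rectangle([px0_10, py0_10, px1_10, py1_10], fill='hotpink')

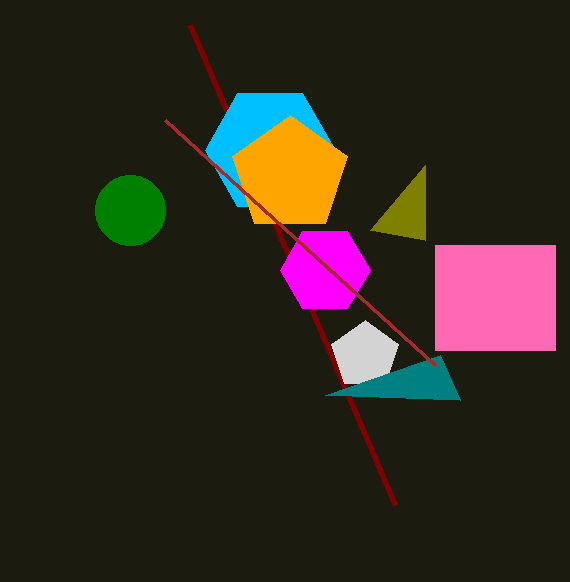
px1_1 = 190, py1_1 = 25, center_x_2 = 130, center_y_2 = 210, radius_2 = 35, px0_3 = 425, py0_3 = 240, center_x_4 = 365, center_y_4 = 355, radius_4 = 35, center_x_5 = 270, center_y_5 = 150, radius_5 = 65, center_x_6 = 325, center_y_6 = 270, radius_6 = 45, px0_7 = 440, py0_7 = 355, center_x_8 = 290, center_y_8 = 175, radius_8 = 60, px0_9 = 165, py0_9 = 120, px0_10 = 435, py0_10 = 245, px1_10 = 555, py1_10 = 350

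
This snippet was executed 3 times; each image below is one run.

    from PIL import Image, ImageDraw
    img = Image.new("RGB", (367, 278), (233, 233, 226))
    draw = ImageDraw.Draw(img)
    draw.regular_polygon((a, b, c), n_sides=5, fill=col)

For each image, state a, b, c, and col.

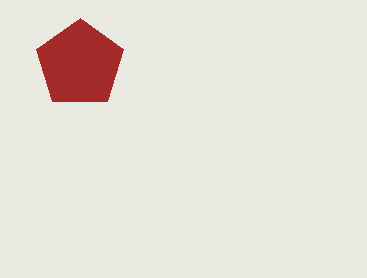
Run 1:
a = 80; b = 64; c = 46; col = 'brown'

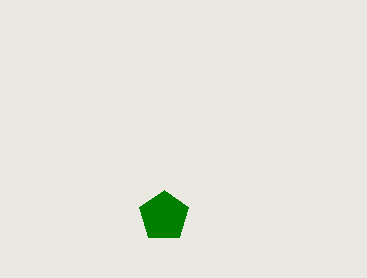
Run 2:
a = 164, b = 216, c = 26, col = 'green'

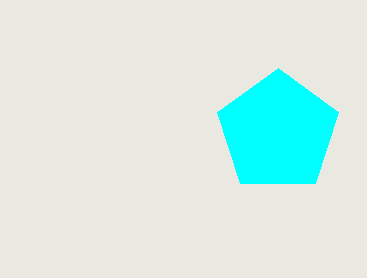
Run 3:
a = 278
b = 132
c = 64
col = 'cyan'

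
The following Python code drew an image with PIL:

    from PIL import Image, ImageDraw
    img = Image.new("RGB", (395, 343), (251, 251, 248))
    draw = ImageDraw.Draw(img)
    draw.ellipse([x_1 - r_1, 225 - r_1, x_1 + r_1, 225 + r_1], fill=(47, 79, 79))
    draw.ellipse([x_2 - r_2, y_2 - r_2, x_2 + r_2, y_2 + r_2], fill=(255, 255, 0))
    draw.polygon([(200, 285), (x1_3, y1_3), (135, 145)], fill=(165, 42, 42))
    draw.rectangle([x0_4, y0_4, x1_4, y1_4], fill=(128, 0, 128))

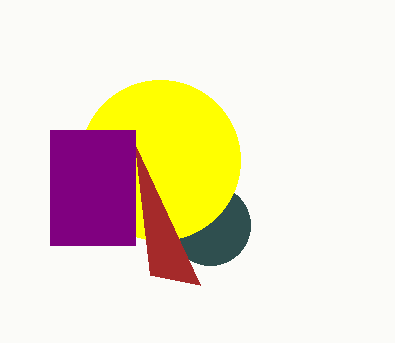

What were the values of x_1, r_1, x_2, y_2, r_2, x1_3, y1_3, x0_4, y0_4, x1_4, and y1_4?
x_1 = 210; r_1 = 40; x_2 = 160; y_2 = 160; r_2 = 80; x1_3 = 150; y1_3 = 275; x0_4 = 50; y0_4 = 130; x1_4 = 135; y1_4 = 245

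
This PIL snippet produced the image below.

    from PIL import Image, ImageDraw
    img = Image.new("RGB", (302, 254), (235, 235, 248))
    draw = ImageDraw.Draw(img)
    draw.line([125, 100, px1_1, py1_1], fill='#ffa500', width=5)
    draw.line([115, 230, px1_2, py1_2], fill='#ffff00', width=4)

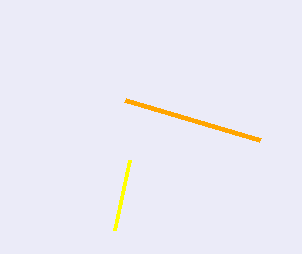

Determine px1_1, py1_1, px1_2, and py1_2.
px1_1 = 260, py1_1 = 140, px1_2 = 130, py1_2 = 160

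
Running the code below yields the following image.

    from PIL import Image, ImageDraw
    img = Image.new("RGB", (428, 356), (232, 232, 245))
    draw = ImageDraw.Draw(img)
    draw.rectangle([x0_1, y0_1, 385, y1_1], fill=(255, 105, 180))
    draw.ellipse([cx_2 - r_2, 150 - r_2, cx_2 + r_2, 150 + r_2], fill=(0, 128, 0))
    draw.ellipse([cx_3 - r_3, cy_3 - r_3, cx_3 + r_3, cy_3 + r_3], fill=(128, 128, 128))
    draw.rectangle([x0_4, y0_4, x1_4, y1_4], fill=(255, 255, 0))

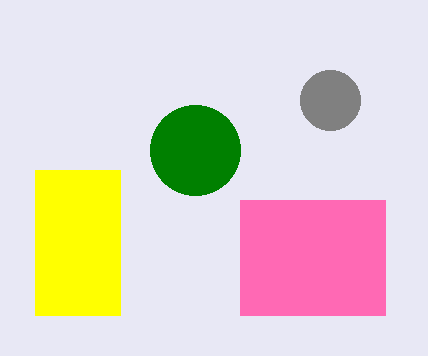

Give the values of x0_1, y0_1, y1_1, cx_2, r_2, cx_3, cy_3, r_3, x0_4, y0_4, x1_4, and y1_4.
x0_1 = 240
y0_1 = 200
y1_1 = 315
cx_2 = 195
r_2 = 45
cx_3 = 330
cy_3 = 100
r_3 = 30
x0_4 = 35
y0_4 = 170
x1_4 = 120
y1_4 = 315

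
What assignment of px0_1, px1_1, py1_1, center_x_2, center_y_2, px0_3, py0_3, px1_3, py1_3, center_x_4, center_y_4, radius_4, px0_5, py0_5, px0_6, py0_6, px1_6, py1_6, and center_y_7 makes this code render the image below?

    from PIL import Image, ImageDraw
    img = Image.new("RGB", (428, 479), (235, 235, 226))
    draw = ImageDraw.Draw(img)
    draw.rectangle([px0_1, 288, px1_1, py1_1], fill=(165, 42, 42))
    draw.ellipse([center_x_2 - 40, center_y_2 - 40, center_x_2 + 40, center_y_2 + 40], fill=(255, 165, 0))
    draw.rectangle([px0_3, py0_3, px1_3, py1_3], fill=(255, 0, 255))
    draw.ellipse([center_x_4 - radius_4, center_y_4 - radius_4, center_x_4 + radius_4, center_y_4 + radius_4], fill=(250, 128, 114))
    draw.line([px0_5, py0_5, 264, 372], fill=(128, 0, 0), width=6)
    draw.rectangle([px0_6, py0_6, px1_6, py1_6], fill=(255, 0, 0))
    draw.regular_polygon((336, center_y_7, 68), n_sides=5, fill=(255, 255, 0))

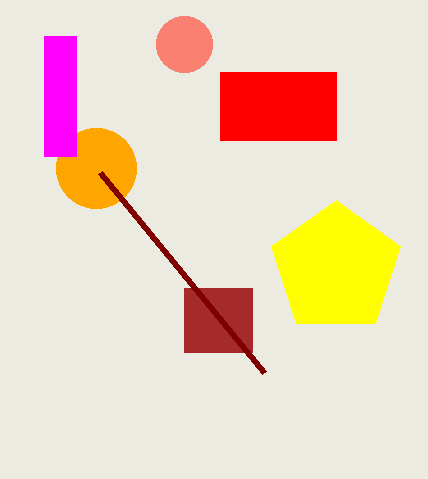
px0_1 = 184, px1_1 = 252, py1_1 = 352, center_x_2 = 96, center_y_2 = 168, px0_3 = 44, py0_3 = 36, px1_3 = 76, py1_3 = 156, center_x_4 = 184, center_y_4 = 44, radius_4 = 28, px0_5 = 100, py0_5 = 172, px0_6 = 220, py0_6 = 72, px1_6 = 336, py1_6 = 140, center_y_7 = 268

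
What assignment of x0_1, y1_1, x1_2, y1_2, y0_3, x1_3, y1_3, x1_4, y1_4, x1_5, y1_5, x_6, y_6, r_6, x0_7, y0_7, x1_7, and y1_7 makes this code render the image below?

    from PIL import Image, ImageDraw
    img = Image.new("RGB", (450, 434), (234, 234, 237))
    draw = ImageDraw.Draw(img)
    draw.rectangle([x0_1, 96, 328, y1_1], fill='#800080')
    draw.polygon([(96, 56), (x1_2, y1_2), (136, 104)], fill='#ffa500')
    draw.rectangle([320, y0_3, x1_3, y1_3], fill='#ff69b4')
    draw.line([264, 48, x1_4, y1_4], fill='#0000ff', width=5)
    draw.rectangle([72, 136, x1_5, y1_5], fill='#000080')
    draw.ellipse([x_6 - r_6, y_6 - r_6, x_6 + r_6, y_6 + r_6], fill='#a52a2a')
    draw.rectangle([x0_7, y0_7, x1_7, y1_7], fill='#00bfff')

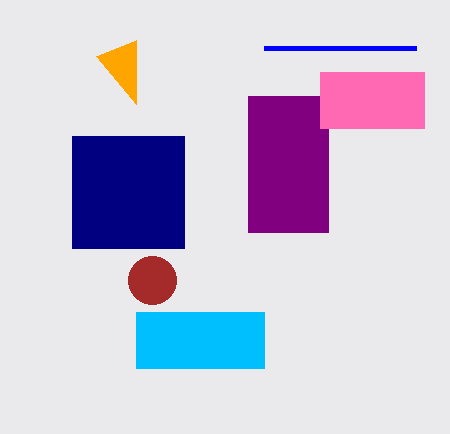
x0_1 = 248
y1_1 = 232
x1_2 = 136
y1_2 = 40
y0_3 = 72
x1_3 = 424
y1_3 = 128
x1_4 = 416
y1_4 = 48
x1_5 = 184
y1_5 = 248
x_6 = 152
y_6 = 280
r_6 = 24
x0_7 = 136
y0_7 = 312
x1_7 = 264
y1_7 = 368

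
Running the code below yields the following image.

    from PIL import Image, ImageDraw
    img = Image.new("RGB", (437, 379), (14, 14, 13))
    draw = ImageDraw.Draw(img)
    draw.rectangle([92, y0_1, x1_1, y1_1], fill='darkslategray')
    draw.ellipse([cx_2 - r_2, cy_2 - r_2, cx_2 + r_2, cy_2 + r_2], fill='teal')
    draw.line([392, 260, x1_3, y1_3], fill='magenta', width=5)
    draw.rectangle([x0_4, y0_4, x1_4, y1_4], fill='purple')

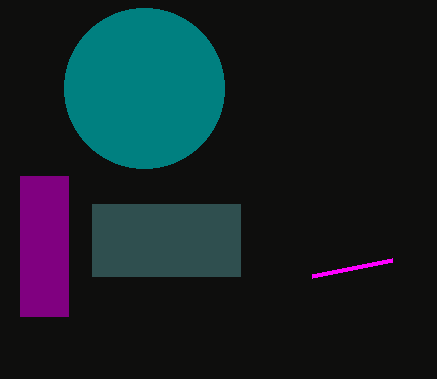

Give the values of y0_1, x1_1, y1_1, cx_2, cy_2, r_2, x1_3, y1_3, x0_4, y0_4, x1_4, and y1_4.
y0_1 = 204; x1_1 = 240; y1_1 = 276; cx_2 = 144; cy_2 = 88; r_2 = 80; x1_3 = 312; y1_3 = 276; x0_4 = 20; y0_4 = 176; x1_4 = 68; y1_4 = 316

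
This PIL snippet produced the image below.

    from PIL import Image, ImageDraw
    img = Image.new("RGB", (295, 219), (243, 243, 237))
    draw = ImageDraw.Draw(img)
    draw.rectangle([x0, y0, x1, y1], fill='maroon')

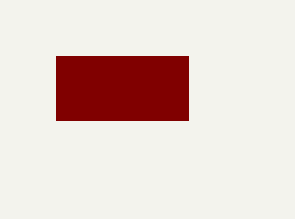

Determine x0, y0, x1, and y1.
x0 = 56, y0 = 56, x1 = 188, y1 = 120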